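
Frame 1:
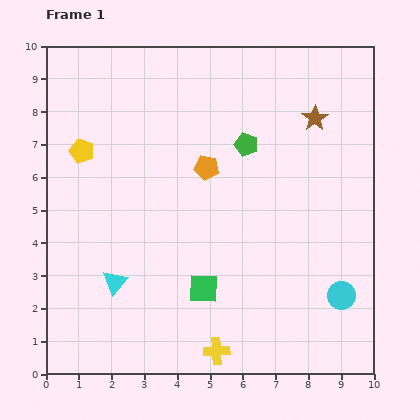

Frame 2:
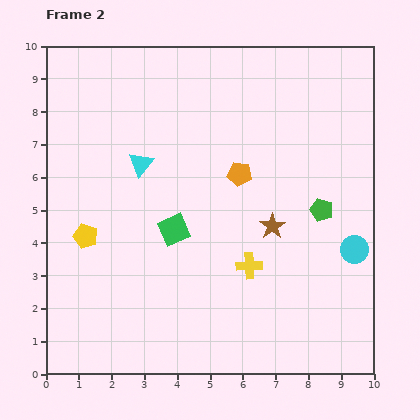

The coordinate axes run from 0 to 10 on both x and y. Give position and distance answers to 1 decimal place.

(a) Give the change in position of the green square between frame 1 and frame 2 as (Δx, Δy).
(-0.9, 1.8)

The green square was at (4.8, 2.6) in frame 1 and (3.9, 4.4) in frame 2.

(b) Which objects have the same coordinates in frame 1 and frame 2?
none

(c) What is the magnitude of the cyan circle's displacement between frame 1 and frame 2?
1.5

The cyan circle moved from (9.0, 2.4) to (9.4, 3.8), a distance of √(0.4² + 1.4²) ≈ 1.5.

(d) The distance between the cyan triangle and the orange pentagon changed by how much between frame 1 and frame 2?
-1.5

Distance in frame 1: 4.5. Distance in frame 2: 3.0.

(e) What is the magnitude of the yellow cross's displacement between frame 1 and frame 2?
2.8

The yellow cross moved from (5.2, 0.7) to (6.2, 3.3), a distance of √(1.0² + 2.6²) ≈ 2.8.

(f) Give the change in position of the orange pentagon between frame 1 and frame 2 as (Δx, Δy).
(1.0, -0.2)

The orange pentagon was at (4.9, 6.3) in frame 1 and (5.9, 6.1) in frame 2.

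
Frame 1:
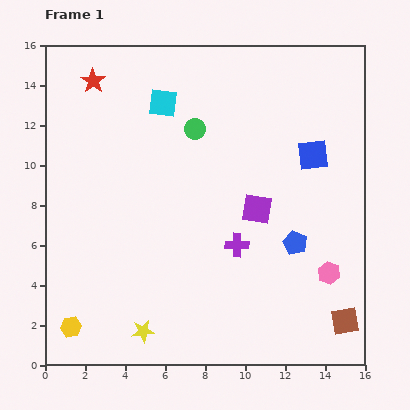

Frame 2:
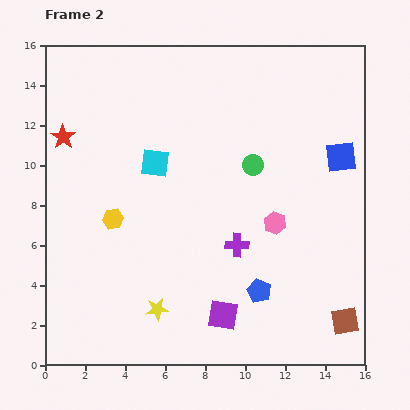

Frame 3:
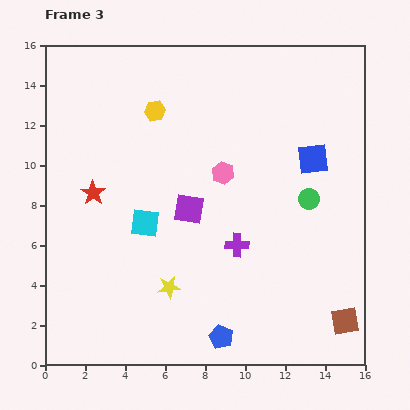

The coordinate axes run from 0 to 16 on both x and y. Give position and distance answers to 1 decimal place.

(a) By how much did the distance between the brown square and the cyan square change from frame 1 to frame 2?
-1.8

Distance in frame 1: 14.2. Distance in frame 2: 12.4.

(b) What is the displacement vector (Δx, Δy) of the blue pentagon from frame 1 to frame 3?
(-3.7, -4.7)

The blue pentagon was at (12.5, 6.1) in frame 1 and (8.8, 1.4) in frame 3.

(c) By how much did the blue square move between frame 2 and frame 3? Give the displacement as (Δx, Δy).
(-1.4, -0.1)

The blue square was at (14.8, 10.4) in frame 2 and (13.4, 10.3) in frame 3.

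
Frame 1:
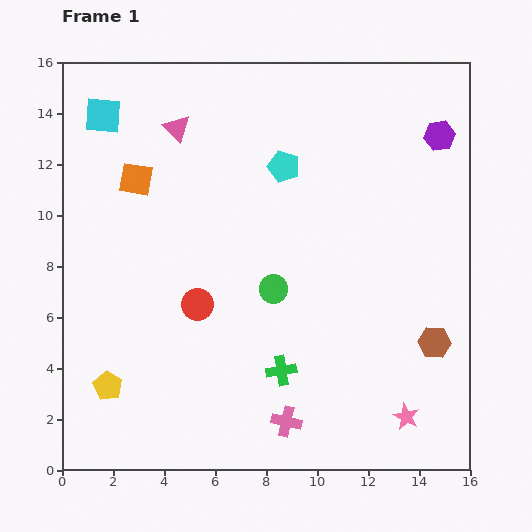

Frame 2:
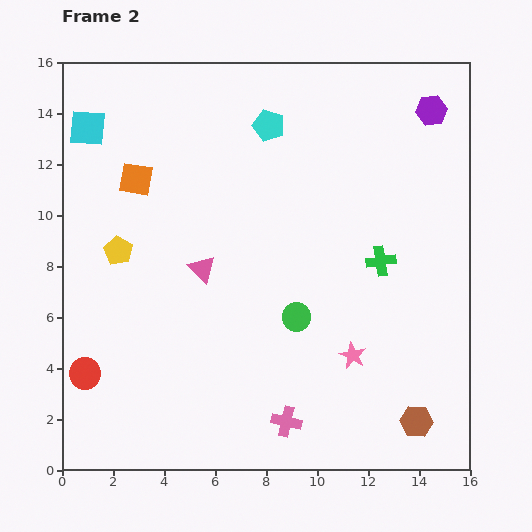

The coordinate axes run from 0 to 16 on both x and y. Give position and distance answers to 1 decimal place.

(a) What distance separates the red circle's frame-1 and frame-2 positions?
5.2

The red circle moved from (5.3, 6.5) to (0.9, 3.8), a distance of √(4.4² + 2.7²) ≈ 5.2.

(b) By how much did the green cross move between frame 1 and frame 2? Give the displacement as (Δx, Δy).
(3.9, 4.3)

The green cross was at (8.6, 3.9) in frame 1 and (12.5, 8.2) in frame 2.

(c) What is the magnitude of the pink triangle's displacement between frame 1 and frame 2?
5.6

The pink triangle moved from (4.5, 13.4) to (5.5, 7.9), a distance of √(1.0² + 5.5²) ≈ 5.6.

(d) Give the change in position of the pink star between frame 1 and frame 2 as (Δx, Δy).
(-2.1, 2.4)

The pink star was at (13.5, 2.1) in frame 1 and (11.4, 4.5) in frame 2.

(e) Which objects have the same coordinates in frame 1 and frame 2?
the orange square, the pink cross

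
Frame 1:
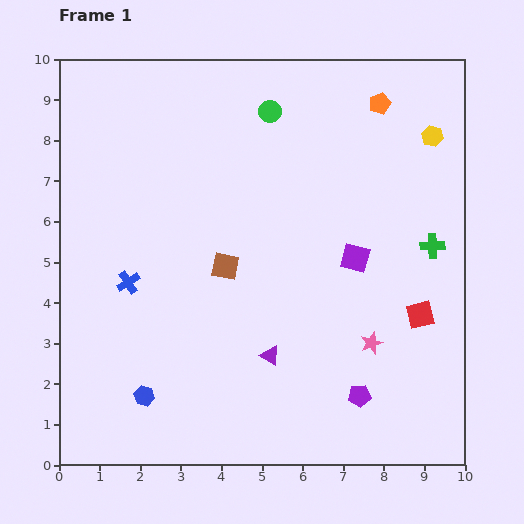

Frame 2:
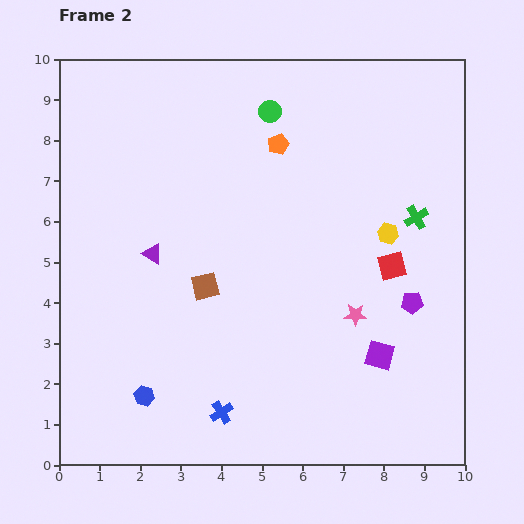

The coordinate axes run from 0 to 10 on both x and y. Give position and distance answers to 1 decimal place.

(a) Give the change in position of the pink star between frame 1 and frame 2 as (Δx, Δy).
(-0.4, 0.7)

The pink star was at (7.7, 3.0) in frame 1 and (7.3, 3.7) in frame 2.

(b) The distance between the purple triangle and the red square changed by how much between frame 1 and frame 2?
+2.1

Distance in frame 1: 3.8. Distance in frame 2: 5.9.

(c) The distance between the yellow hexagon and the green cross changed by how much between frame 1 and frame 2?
-1.9

Distance in frame 1: 2.7. Distance in frame 2: 0.8.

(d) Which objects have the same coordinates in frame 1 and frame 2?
the blue hexagon, the green circle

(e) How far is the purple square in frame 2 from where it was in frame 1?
2.5

The purple square moved from (7.3, 5.1) to (7.9, 2.7), a distance of √(0.6² + 2.4²) ≈ 2.5.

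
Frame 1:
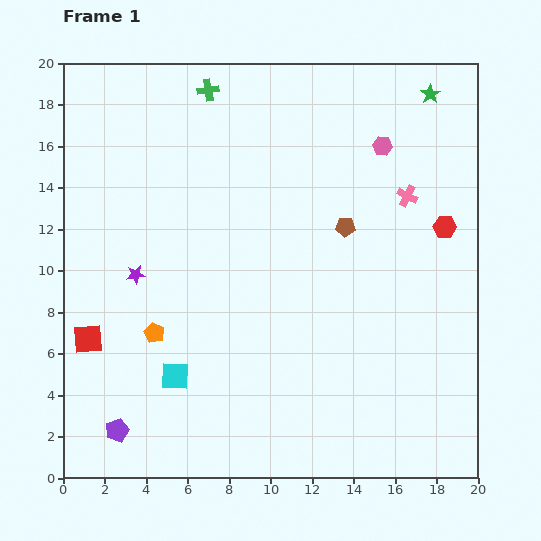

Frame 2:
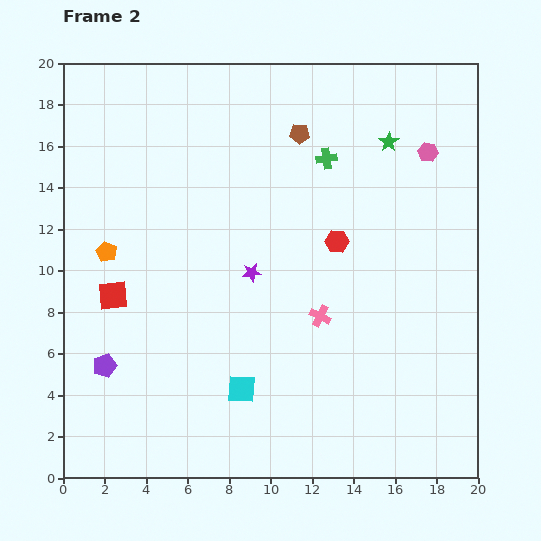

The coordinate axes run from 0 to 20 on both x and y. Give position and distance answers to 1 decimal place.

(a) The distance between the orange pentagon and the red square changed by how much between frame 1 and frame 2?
-1.1

Distance in frame 1: 3.2. Distance in frame 2: 2.1.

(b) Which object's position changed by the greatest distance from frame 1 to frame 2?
the pink cross

(moved 7.2; next 6.6)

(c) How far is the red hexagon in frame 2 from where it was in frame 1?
5.2

The red hexagon moved from (18.4, 12.1) to (13.2, 11.4), a distance of √(5.2² + 0.7²) ≈ 5.2.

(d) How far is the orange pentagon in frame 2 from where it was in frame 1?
4.5

The orange pentagon moved from (4.4, 7.0) to (2.1, 10.9), a distance of √(2.3² + 3.9²) ≈ 4.5.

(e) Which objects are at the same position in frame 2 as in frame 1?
none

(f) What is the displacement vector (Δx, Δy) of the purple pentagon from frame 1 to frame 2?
(-0.6, 3.1)

The purple pentagon was at (2.6, 2.3) in frame 1 and (2.0, 5.4) in frame 2.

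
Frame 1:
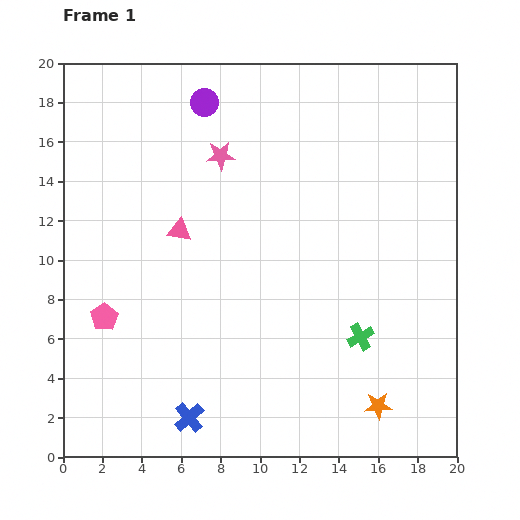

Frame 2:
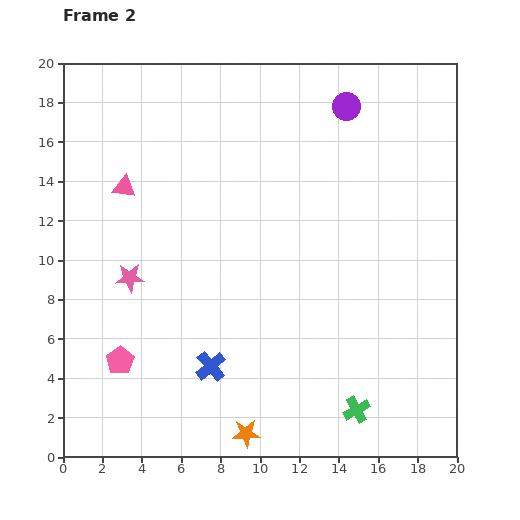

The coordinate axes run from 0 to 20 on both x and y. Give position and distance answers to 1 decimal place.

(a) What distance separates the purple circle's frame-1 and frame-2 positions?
7.2

The purple circle moved from (7.2, 18.0) to (14.4, 17.8), a distance of √(7.2² + 0.2²) ≈ 7.2.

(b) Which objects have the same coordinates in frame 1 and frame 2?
none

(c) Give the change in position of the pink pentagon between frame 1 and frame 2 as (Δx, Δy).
(0.8, -2.2)

The pink pentagon was at (2.1, 7.1) in frame 1 and (2.9, 4.9) in frame 2.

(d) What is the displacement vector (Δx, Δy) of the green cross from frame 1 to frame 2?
(-0.2, -3.7)

The green cross was at (15.1, 6.1) in frame 1 and (14.9, 2.4) in frame 2.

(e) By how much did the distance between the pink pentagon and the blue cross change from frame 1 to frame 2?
-2.1

Distance in frame 1: 6.7. Distance in frame 2: 4.6.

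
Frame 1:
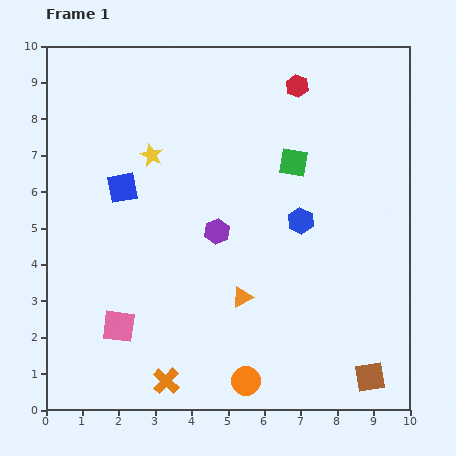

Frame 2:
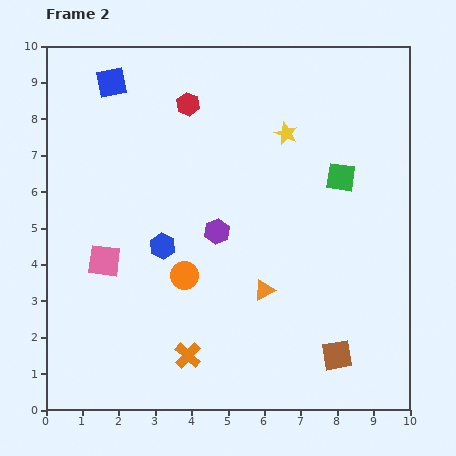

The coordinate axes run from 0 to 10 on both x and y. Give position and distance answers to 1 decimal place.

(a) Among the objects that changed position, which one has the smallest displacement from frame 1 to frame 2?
the orange triangle

(moved 0.6)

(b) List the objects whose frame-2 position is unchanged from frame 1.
the purple hexagon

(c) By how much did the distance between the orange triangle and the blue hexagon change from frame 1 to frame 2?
+0.4

Distance in frame 1: 2.6. Distance in frame 2: 3.0.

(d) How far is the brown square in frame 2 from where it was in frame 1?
1.1

The brown square moved from (8.9, 0.9) to (8.0, 1.5), a distance of √(0.9² + 0.6²) ≈ 1.1.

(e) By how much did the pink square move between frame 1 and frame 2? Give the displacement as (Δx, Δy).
(-0.4, 1.8)

The pink square was at (2.0, 2.3) in frame 1 and (1.6, 4.1) in frame 2.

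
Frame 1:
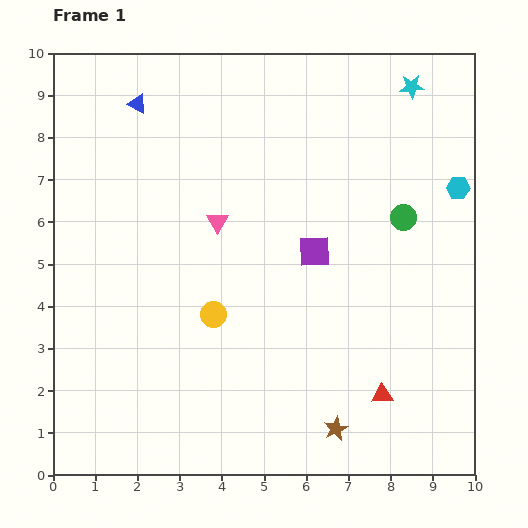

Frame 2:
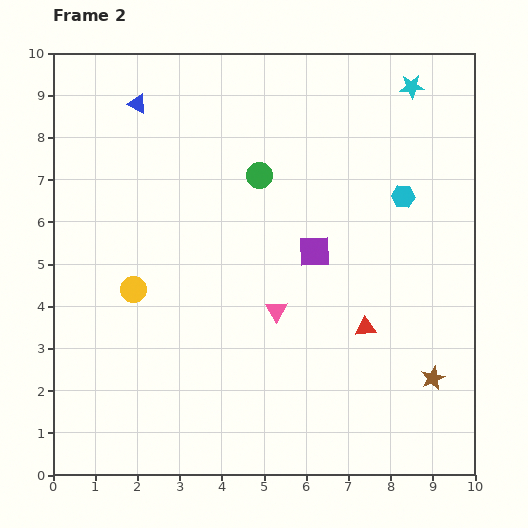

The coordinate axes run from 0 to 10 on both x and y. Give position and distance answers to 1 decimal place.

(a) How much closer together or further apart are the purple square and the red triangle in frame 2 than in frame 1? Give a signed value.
-1.6

Distance in frame 1: 3.8. Distance in frame 2: 2.2.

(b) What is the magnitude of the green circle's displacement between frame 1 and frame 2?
3.5

The green circle moved from (8.3, 6.1) to (4.9, 7.1), a distance of √(3.4² + 1.0²) ≈ 3.5.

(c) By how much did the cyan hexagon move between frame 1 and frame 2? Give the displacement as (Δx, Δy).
(-1.3, -0.2)

The cyan hexagon was at (9.6, 6.8) in frame 1 and (8.3, 6.6) in frame 2.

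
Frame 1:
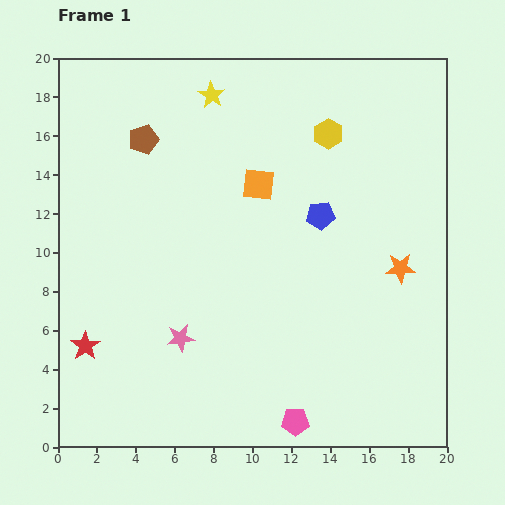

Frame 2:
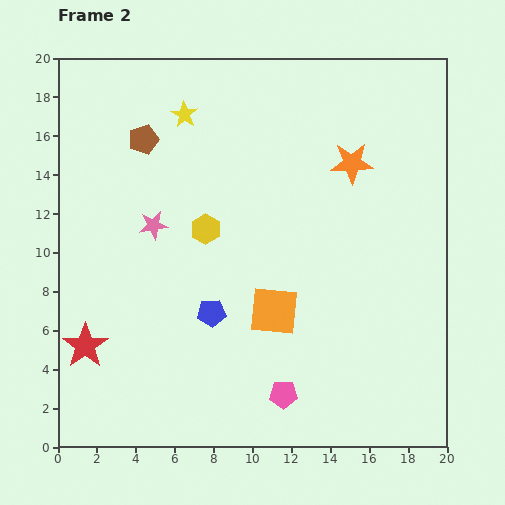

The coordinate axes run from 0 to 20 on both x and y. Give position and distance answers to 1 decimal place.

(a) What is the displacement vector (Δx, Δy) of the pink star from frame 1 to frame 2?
(-1.4, 5.8)

The pink star was at (6.3, 5.6) in frame 1 and (4.9, 11.4) in frame 2.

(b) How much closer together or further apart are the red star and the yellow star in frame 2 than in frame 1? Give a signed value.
-1.5

Distance in frame 1: 14.4. Distance in frame 2: 12.9.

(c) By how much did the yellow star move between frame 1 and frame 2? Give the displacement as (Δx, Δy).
(-1.4, -1.0)

The yellow star was at (7.9, 18.1) in frame 1 and (6.5, 17.1) in frame 2.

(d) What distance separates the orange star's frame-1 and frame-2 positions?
6.0

The orange star moved from (17.6, 9.2) to (15.1, 14.6), a distance of √(2.5² + 5.4²) ≈ 6.0.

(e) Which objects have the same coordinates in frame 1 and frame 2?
the red star, the brown pentagon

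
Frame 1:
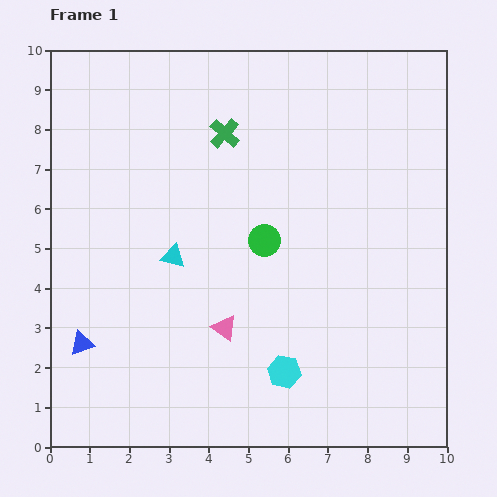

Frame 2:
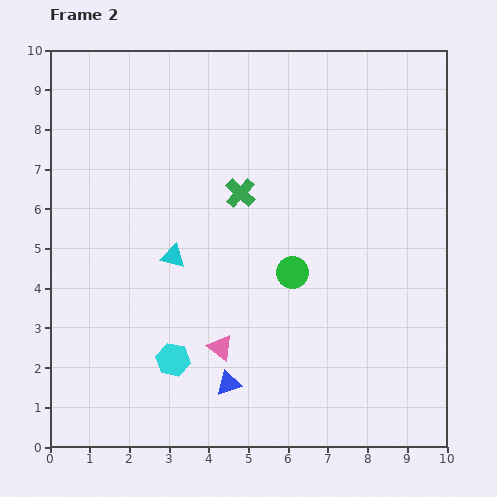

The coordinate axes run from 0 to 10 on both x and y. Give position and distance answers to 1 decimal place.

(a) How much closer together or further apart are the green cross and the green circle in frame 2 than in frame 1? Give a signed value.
-0.5

Distance in frame 1: 2.9. Distance in frame 2: 2.4.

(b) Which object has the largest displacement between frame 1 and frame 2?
the blue triangle

(moved 3.8; next 2.8)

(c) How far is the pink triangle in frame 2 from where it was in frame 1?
0.5

The pink triangle moved from (4.4, 3.0) to (4.3, 2.5), a distance of √(0.1² + 0.5²) ≈ 0.5.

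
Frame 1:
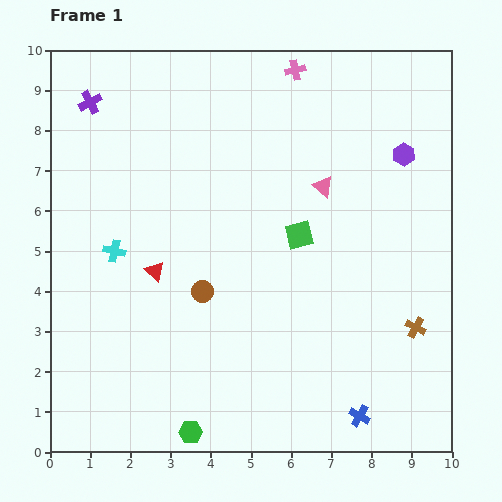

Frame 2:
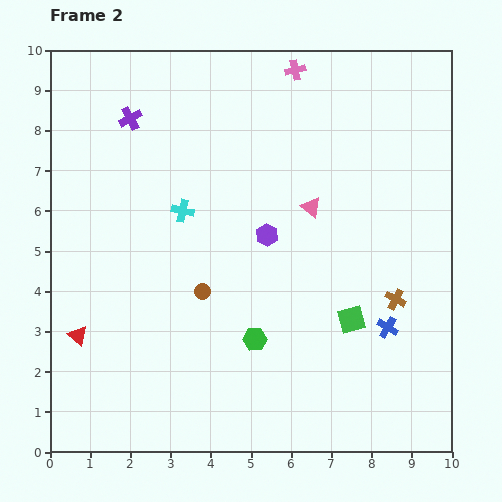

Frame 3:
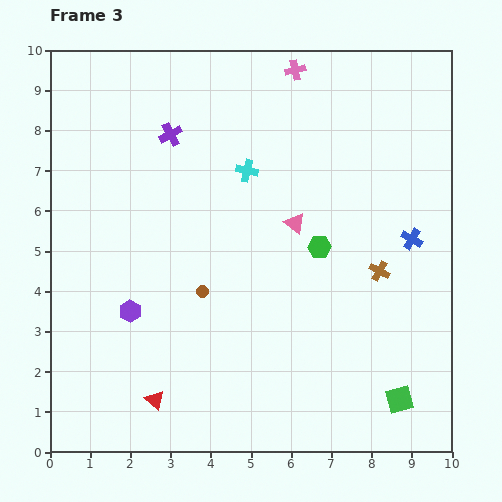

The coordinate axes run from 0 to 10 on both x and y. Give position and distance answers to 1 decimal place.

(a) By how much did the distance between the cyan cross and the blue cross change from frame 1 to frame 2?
-1.4

Distance in frame 1: 7.3. Distance in frame 2: 5.9.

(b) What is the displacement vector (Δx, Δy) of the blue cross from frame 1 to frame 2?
(0.7, 2.2)

The blue cross was at (7.7, 0.9) in frame 1 and (8.4, 3.1) in frame 2.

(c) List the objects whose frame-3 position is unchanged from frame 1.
the brown circle, the pink cross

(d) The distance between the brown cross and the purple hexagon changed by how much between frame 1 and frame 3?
+2.0

Distance in frame 1: 4.3. Distance in frame 3: 6.3.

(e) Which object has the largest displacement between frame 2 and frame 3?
the purple hexagon

(moved 3.9; next 2.8)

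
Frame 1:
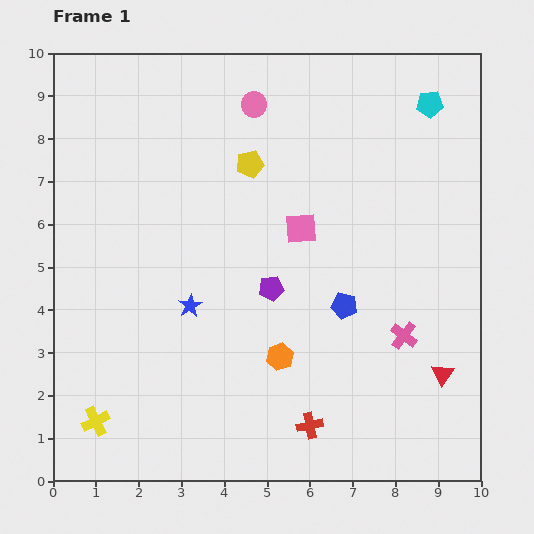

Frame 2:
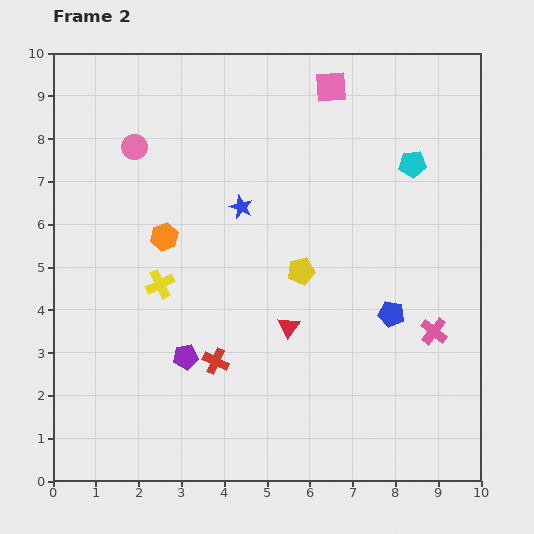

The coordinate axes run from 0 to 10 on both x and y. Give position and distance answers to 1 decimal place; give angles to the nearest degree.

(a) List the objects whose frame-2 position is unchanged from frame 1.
none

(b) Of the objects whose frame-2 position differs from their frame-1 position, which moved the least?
the pink cross

(moved 0.7)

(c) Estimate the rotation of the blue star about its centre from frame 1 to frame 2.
19° counter-clockwise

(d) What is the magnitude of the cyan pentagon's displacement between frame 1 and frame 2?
1.5

The cyan pentagon moved from (8.8, 8.8) to (8.4, 7.4), a distance of √(0.4² + 1.4²) ≈ 1.5.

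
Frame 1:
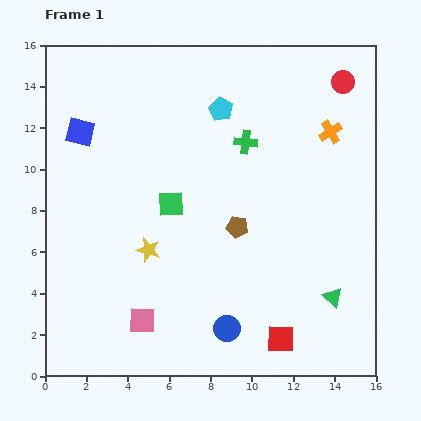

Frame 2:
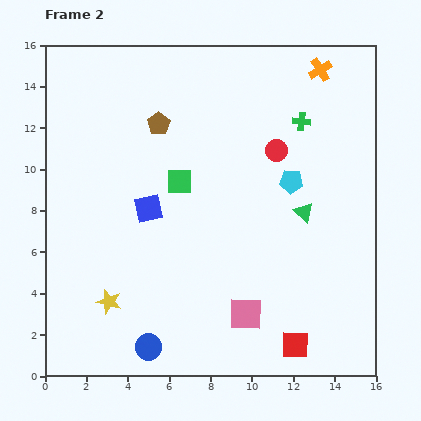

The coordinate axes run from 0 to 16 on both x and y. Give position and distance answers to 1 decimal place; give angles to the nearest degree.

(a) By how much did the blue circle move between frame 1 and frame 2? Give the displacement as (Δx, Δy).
(-3.8, -0.9)

The blue circle was at (8.8, 2.3) in frame 1 and (5.0, 1.4) in frame 2.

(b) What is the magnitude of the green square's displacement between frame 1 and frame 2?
1.2

The green square moved from (6.1, 8.3) to (6.5, 9.4), a distance of √(0.4² + 1.1²) ≈ 1.2.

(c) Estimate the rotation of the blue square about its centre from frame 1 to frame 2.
25° counter-clockwise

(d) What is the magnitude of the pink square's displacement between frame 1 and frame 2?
5.0

The pink square moved from (4.7, 2.7) to (9.7, 3.0), a distance of √(5.0² + 0.3²) ≈ 5.0.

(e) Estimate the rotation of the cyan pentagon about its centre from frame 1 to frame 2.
25° counter-clockwise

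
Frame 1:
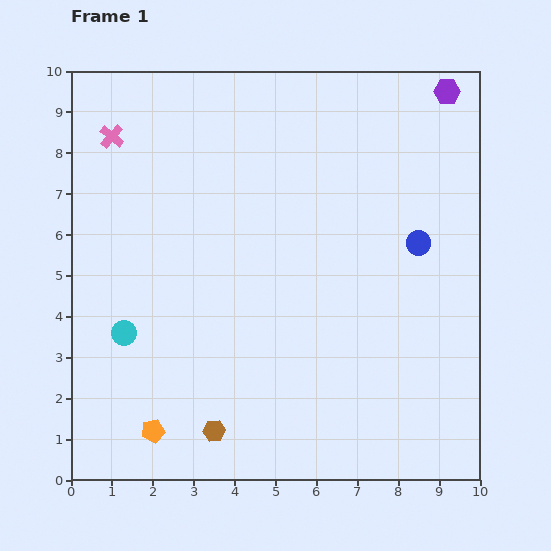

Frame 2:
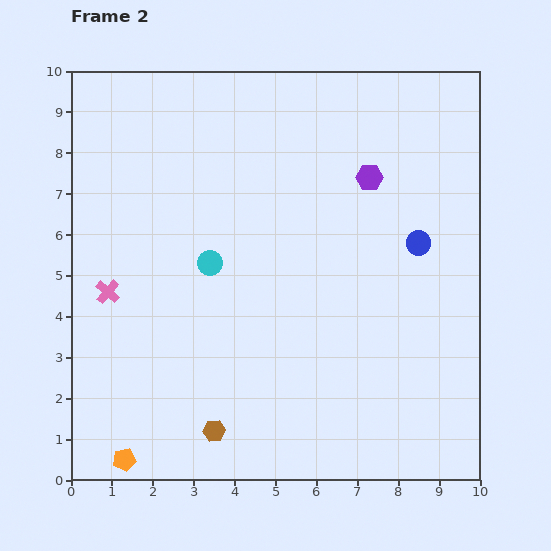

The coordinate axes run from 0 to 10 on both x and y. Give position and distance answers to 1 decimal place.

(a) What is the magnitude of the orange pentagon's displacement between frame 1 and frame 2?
1.0

The orange pentagon moved from (2.0, 1.2) to (1.3, 0.5), a distance of √(0.7² + 0.7²) ≈ 1.0.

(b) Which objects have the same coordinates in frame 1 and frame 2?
the brown hexagon, the blue circle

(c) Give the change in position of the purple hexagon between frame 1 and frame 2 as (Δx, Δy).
(-1.9, -2.1)

The purple hexagon was at (9.2, 9.5) in frame 1 and (7.3, 7.4) in frame 2.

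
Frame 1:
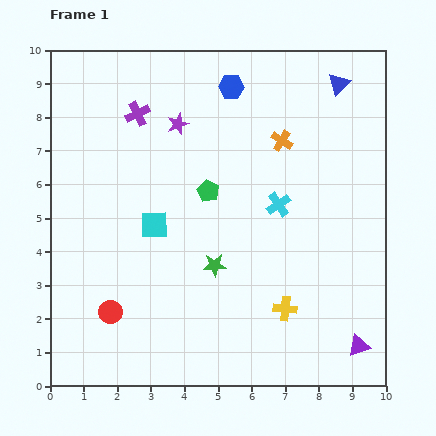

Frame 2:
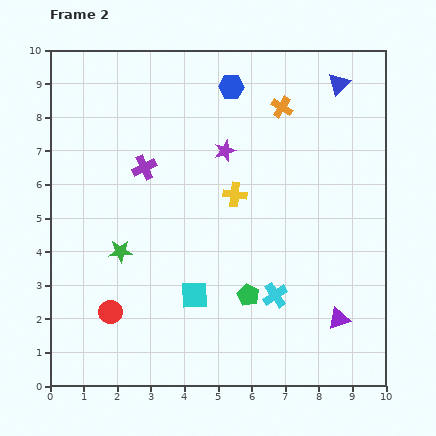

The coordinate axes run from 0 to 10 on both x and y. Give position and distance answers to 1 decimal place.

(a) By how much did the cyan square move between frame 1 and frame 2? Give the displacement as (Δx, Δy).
(1.2, -2.1)

The cyan square was at (3.1, 4.8) in frame 1 and (4.3, 2.7) in frame 2.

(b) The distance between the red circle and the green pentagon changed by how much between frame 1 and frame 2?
-0.5

Distance in frame 1: 4.6. Distance in frame 2: 4.1.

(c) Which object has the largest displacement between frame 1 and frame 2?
the yellow cross

(moved 3.7; next 3.3)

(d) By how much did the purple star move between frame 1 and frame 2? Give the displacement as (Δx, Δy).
(1.4, -0.8)

The purple star was at (3.8, 7.8) in frame 1 and (5.2, 7.0) in frame 2.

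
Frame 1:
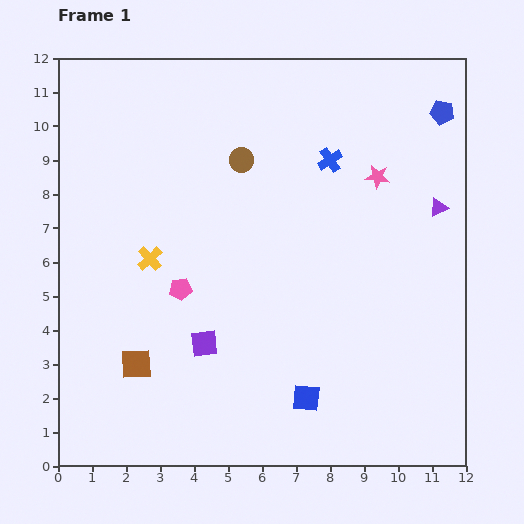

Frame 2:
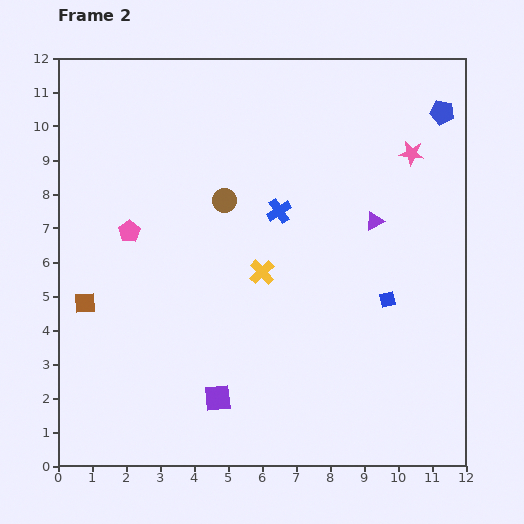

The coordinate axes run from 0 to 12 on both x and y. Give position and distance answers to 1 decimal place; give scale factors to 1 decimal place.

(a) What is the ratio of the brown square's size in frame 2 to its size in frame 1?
0.7×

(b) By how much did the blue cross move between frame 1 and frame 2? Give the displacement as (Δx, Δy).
(-1.5, -1.5)

The blue cross was at (8.0, 9.0) in frame 1 and (6.5, 7.5) in frame 2.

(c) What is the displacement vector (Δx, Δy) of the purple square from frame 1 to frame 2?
(0.4, -1.6)

The purple square was at (4.3, 3.6) in frame 1 and (4.7, 2.0) in frame 2.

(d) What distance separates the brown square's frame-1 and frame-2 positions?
2.3

The brown square moved from (2.3, 3.0) to (0.8, 4.8), a distance of √(1.5² + 1.8²) ≈ 2.3.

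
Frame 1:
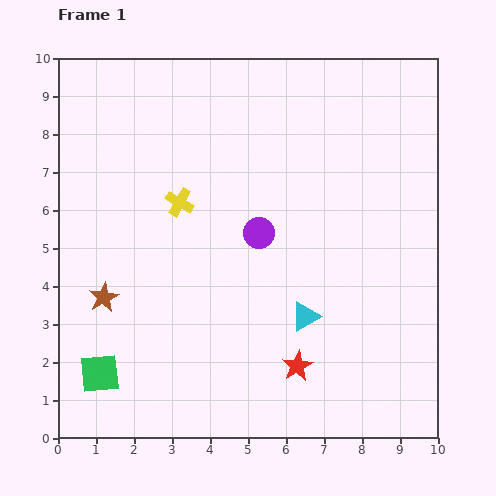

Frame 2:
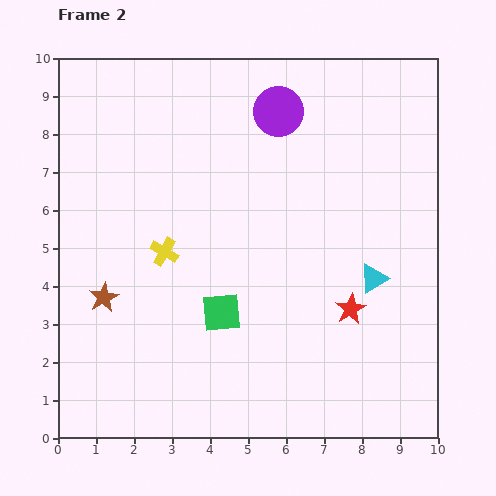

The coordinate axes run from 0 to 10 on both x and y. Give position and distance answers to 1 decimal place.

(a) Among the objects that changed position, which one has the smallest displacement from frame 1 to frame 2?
the yellow cross

(moved 1.4)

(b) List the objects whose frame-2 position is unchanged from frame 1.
the brown star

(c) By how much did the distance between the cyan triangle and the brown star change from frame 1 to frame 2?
+1.8

Distance in frame 1: 5.3. Distance in frame 2: 7.1.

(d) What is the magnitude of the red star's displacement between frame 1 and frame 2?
2.1

The red star moved from (6.3, 1.9) to (7.7, 3.4), a distance of √(1.4² + 1.5²) ≈ 2.1.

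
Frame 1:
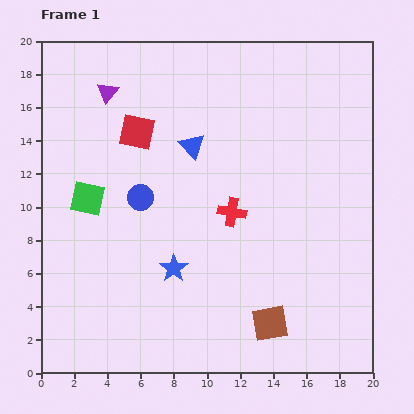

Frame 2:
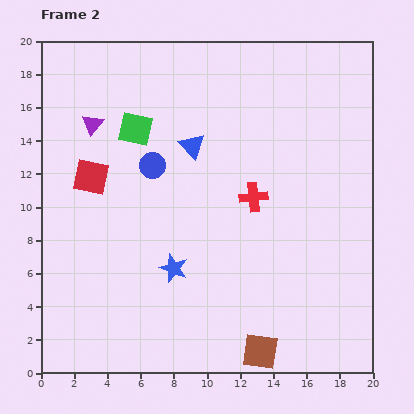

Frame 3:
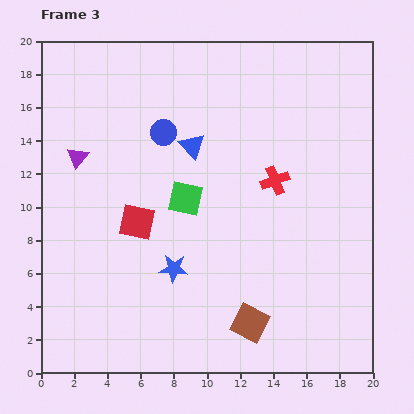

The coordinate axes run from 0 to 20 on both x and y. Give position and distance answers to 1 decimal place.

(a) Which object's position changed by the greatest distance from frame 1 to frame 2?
the green square

(moved 5.1; next 3.9)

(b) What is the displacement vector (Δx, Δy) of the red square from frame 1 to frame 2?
(-2.8, -2.7)

The red square was at (5.8, 14.5) in frame 1 and (3.0, 11.8) in frame 2.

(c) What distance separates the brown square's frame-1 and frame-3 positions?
1.2

The brown square moved from (13.8, 3.0) to (12.6, 3.0), a distance of √(1.2² + 0.0²) ≈ 1.2.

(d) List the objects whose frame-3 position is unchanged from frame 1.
the blue star, the blue triangle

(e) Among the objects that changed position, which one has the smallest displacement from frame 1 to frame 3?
the brown square

(moved 1.2)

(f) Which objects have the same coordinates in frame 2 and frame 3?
the blue star, the blue triangle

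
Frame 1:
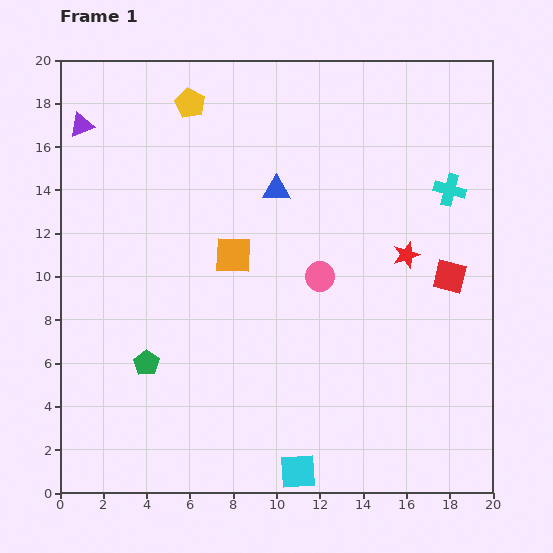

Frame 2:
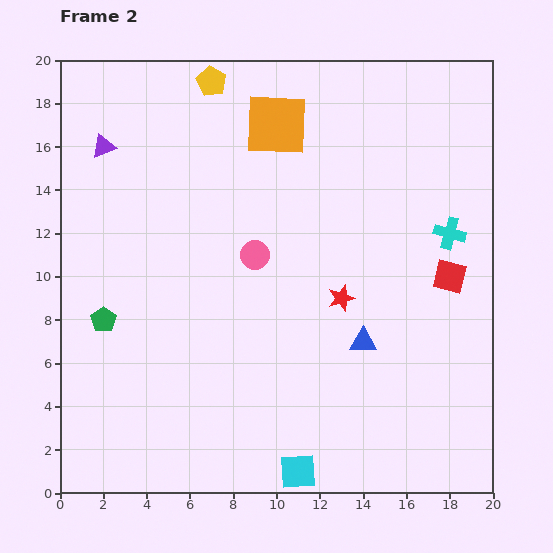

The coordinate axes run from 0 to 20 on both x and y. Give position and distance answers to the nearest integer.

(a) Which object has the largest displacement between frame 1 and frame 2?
the blue triangle

(moved 8; next 6)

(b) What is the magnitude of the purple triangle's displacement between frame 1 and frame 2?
1

The purple triangle moved from (1, 17) to (2, 16), a distance of √(1² + 1²) ≈ 1.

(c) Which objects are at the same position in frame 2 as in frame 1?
the cyan square, the red square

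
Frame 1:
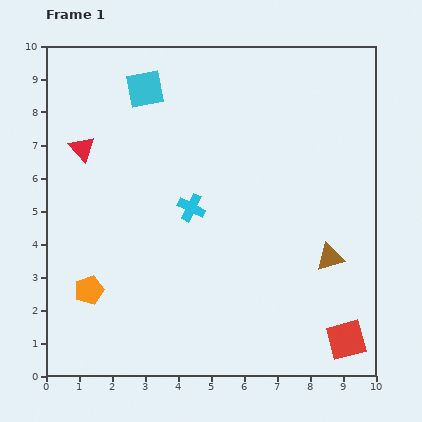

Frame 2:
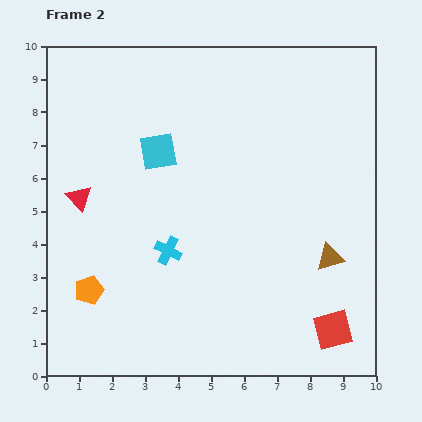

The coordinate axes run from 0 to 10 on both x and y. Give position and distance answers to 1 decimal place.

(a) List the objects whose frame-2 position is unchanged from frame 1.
the brown triangle, the orange pentagon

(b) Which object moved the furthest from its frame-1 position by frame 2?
the cyan square

(moved 1.9; next 1.5)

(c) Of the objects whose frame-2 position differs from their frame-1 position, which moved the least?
the red square

(moved 0.5)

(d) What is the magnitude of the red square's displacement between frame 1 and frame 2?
0.5

The red square moved from (9.1, 1.1) to (8.7, 1.4), a distance of √(0.4² + 0.3²) ≈ 0.5.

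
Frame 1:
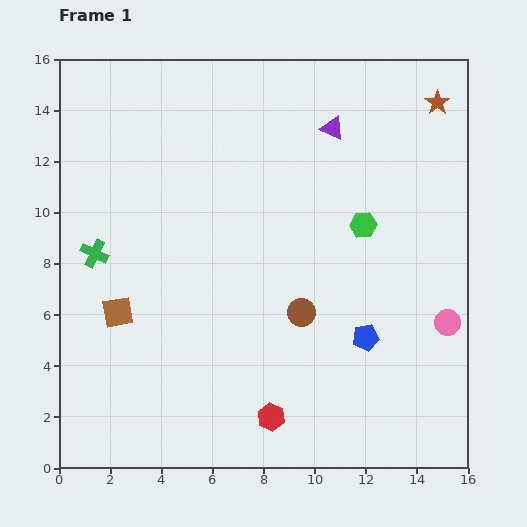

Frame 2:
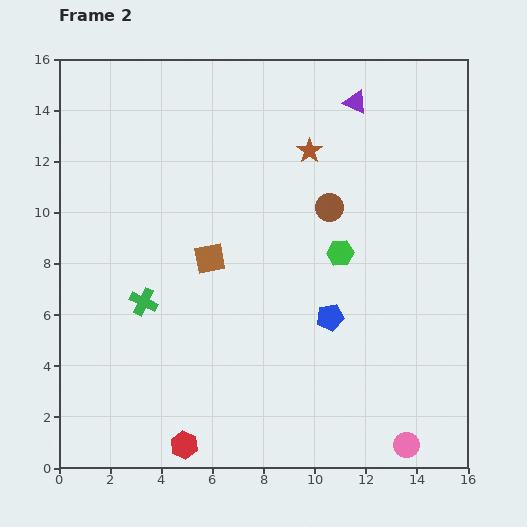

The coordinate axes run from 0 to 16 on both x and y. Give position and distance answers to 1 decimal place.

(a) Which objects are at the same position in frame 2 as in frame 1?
none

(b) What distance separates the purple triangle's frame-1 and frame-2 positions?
1.3

The purple triangle moved from (10.7, 13.3) to (11.6, 14.3), a distance of √(0.9² + 1.0²) ≈ 1.3.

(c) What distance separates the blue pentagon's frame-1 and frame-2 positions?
1.6

The blue pentagon moved from (12.0, 5.1) to (10.6, 5.9), a distance of √(1.4² + 0.8²) ≈ 1.6.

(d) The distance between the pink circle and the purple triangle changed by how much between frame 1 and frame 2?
+4.7

Distance in frame 1: 8.8. Distance in frame 2: 13.5.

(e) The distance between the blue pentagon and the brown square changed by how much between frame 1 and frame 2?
-4.6

Distance in frame 1: 9.8. Distance in frame 2: 5.2.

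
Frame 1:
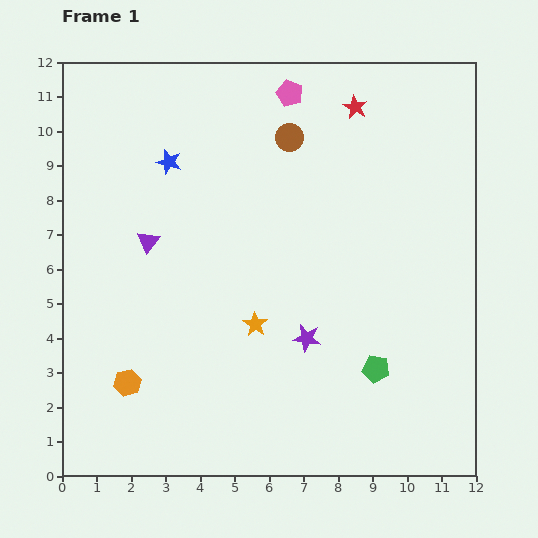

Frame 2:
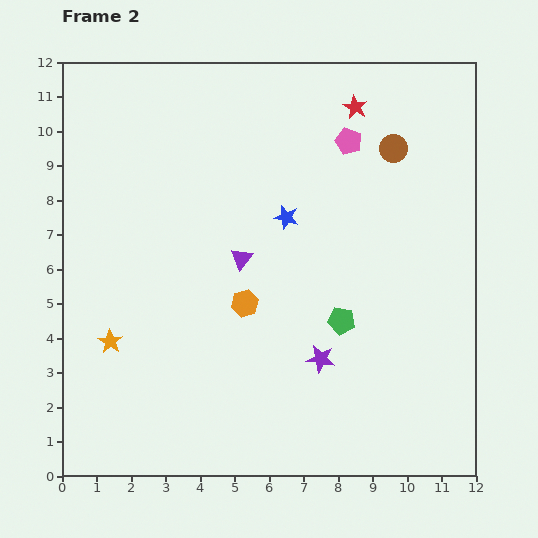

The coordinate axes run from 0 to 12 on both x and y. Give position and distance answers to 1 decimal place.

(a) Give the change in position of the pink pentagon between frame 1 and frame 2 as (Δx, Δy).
(1.7, -1.4)

The pink pentagon was at (6.6, 11.1) in frame 1 and (8.3, 9.7) in frame 2.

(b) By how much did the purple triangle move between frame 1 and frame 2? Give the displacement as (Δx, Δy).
(2.7, -0.5)

The purple triangle was at (2.5, 6.8) in frame 1 and (5.2, 6.3) in frame 2.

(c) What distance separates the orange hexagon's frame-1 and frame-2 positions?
4.1

The orange hexagon moved from (1.9, 2.7) to (5.3, 5.0), a distance of √(3.4² + 2.3²) ≈ 4.1.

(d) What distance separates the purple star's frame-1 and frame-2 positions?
0.7

The purple star moved from (7.1, 4.0) to (7.5, 3.4), a distance of √(0.4² + 0.6²) ≈ 0.7.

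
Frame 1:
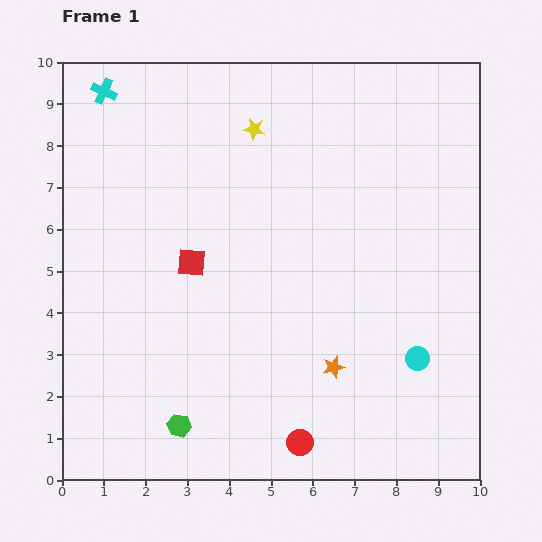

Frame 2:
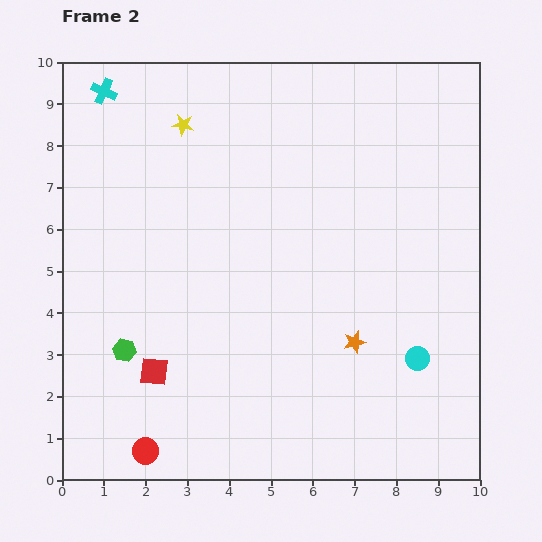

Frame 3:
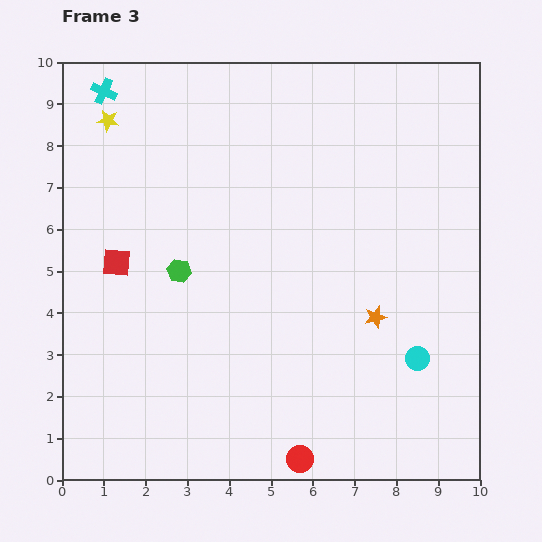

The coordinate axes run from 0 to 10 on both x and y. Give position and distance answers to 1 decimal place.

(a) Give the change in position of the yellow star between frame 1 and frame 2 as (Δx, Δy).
(-1.7, 0.1)

The yellow star was at (4.6, 8.4) in frame 1 and (2.9, 8.5) in frame 2.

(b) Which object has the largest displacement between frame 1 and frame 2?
the red circle

(moved 3.7; next 2.8)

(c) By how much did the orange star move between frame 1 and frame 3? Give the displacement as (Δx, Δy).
(1.0, 1.2)

The orange star was at (6.5, 2.7) in frame 1 and (7.5, 3.9) in frame 3.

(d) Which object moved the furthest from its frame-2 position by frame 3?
the red circle

(moved 3.7; next 2.8)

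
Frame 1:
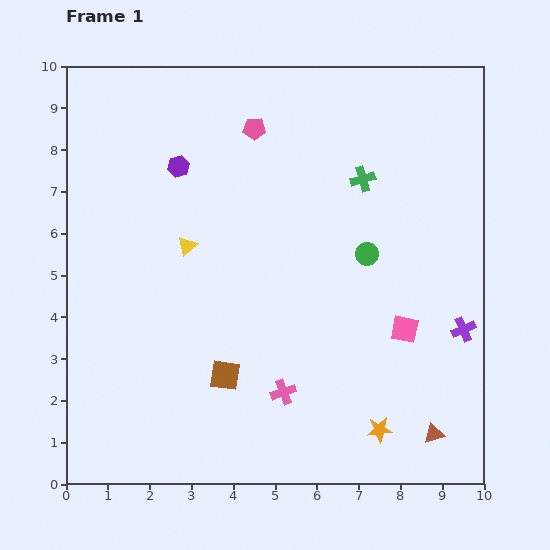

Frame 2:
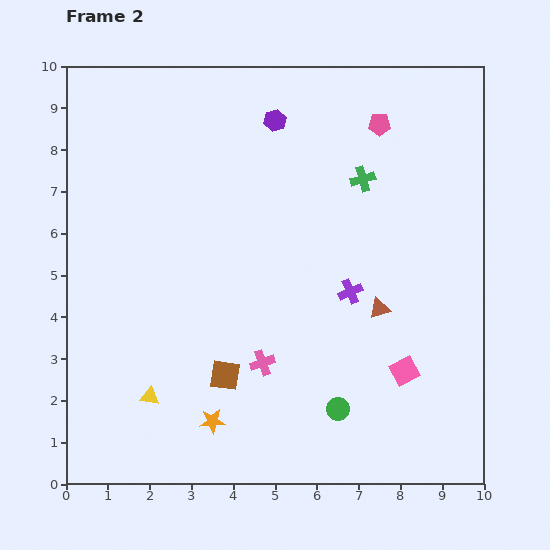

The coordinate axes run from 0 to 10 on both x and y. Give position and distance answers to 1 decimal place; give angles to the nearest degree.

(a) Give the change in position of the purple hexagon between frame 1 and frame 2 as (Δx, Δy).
(2.3, 1.1)

The purple hexagon was at (2.7, 7.6) in frame 1 and (5.0, 8.7) in frame 2.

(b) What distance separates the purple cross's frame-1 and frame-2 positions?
2.8

The purple cross moved from (9.5, 3.7) to (6.8, 4.6), a distance of √(2.7² + 0.9²) ≈ 2.8.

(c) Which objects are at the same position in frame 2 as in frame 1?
the green cross, the brown square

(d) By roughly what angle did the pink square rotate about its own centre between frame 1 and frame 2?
39° counter-clockwise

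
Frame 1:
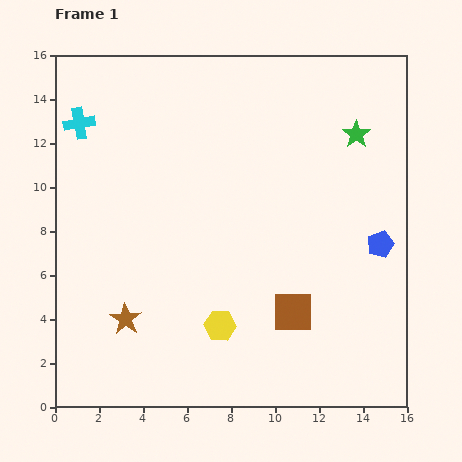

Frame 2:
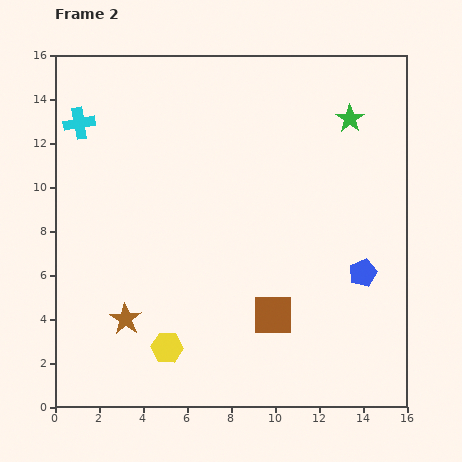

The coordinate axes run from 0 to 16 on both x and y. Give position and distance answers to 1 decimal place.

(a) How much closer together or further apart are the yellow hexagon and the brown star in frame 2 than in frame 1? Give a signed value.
-2.0

Distance in frame 1: 4.3. Distance in frame 2: 2.3.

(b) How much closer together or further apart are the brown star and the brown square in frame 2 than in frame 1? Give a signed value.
-0.9

Distance in frame 1: 7.6. Distance in frame 2: 6.7.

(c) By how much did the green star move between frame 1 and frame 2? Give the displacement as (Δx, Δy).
(-0.3, 0.7)

The green star was at (13.7, 12.4) in frame 1 and (13.4, 13.1) in frame 2.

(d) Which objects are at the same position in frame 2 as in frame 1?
the cyan cross, the brown star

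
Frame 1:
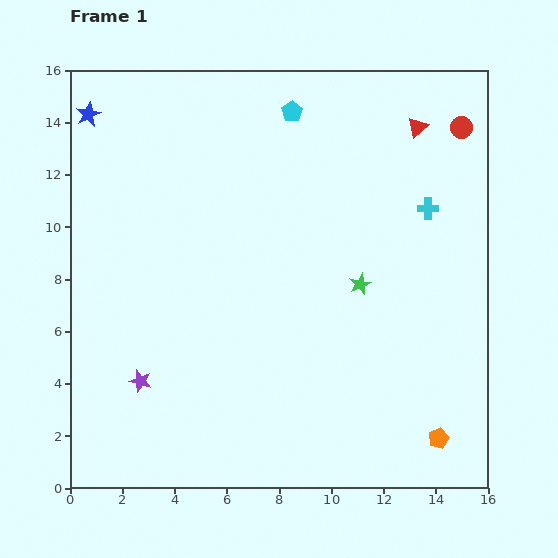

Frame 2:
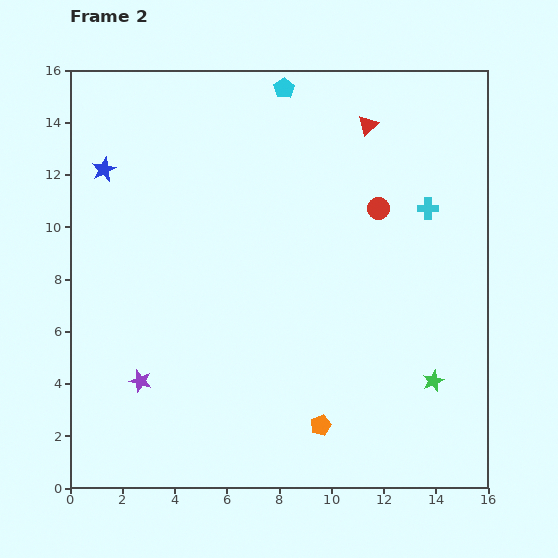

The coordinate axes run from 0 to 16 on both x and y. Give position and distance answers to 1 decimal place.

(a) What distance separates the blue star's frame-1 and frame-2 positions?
2.2

The blue star moved from (0.7, 14.3) to (1.3, 12.2), a distance of √(0.6² + 2.1²) ≈ 2.2.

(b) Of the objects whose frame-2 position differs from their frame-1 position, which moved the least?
the cyan pentagon

(moved 0.9)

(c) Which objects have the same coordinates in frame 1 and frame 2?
the cyan cross, the purple star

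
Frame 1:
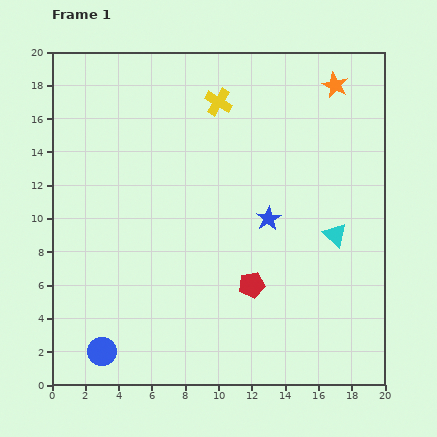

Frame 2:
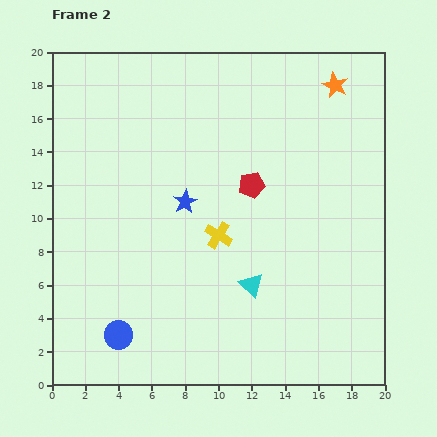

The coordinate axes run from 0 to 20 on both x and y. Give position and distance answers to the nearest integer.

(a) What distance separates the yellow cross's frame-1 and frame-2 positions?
8

The yellow cross moved from (10, 17) to (10, 9), a distance of √(0² + 8²) ≈ 8.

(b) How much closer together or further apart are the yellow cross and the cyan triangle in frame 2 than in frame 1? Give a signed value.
-7

Distance in frame 1: 11. Distance in frame 2: 4.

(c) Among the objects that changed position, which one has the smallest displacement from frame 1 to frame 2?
the blue circle

(moved 1)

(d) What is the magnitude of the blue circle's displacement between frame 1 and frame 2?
1

The blue circle moved from (3, 2) to (4, 3), a distance of √(1² + 1²) ≈ 1.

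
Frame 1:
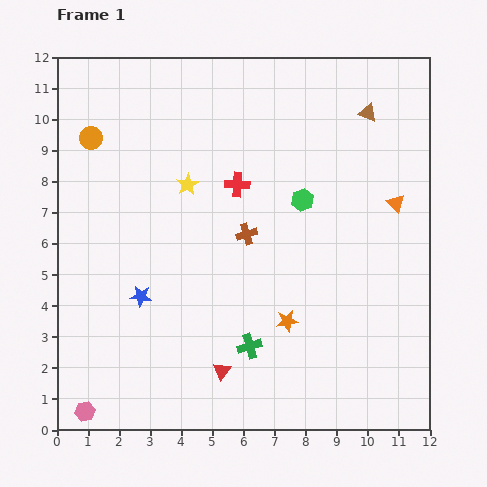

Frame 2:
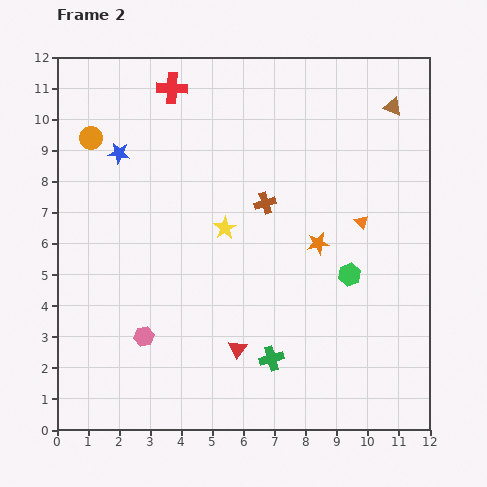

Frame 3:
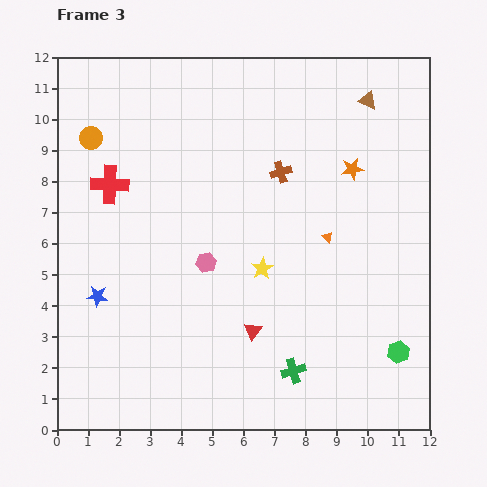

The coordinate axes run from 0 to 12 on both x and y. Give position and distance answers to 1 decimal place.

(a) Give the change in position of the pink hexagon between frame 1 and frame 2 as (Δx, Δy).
(1.9, 2.4)

The pink hexagon was at (0.9, 0.6) in frame 1 and (2.8, 3.0) in frame 2.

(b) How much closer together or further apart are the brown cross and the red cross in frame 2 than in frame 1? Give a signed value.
+3.2

Distance in frame 1: 1.6. Distance in frame 2: 4.8.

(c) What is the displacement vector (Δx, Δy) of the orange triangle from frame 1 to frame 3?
(-2.2, -1.1)

The orange triangle was at (10.9, 7.3) in frame 1 and (8.7, 6.2) in frame 3.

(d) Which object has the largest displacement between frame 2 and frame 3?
the blue star

(moved 4.7; next 3.7)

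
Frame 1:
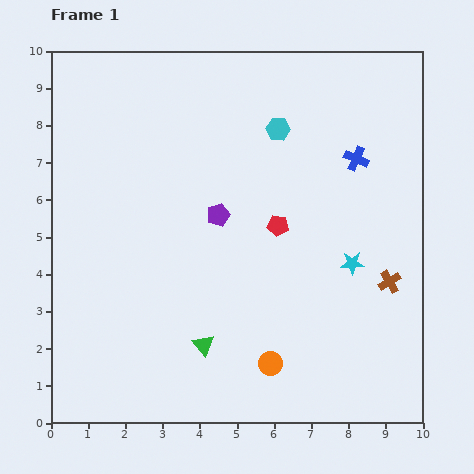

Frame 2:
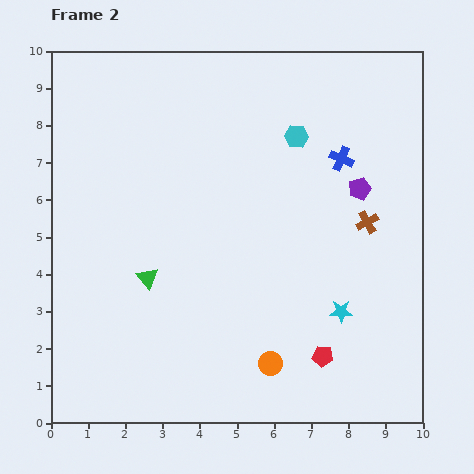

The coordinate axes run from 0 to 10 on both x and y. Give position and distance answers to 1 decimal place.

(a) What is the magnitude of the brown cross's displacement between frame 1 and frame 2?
1.7

The brown cross moved from (9.1, 3.8) to (8.5, 5.4), a distance of √(0.6² + 1.6²) ≈ 1.7.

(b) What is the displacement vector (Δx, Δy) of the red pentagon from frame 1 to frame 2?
(1.2, -3.5)

The red pentagon was at (6.1, 5.3) in frame 1 and (7.3, 1.8) in frame 2.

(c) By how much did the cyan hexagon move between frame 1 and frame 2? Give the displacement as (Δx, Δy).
(0.5, -0.2)

The cyan hexagon was at (6.1, 7.9) in frame 1 and (6.6, 7.7) in frame 2.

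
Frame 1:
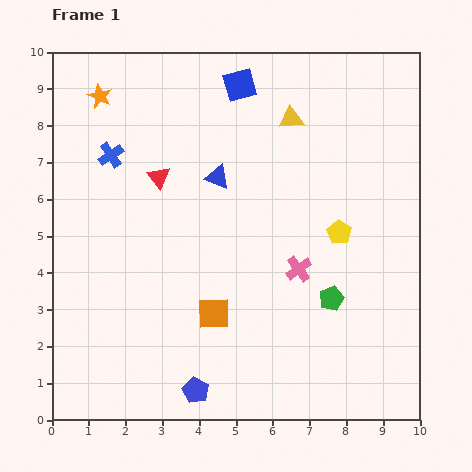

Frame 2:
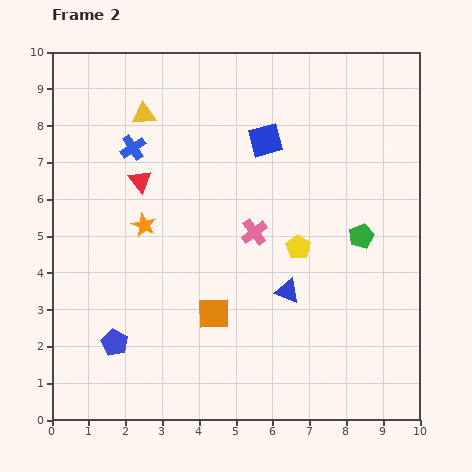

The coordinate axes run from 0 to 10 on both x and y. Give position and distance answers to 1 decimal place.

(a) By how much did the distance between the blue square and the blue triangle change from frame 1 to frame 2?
+1.5

Distance in frame 1: 2.6. Distance in frame 2: 4.1.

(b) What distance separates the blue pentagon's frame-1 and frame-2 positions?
2.6

The blue pentagon moved from (3.9, 0.8) to (1.7, 2.1), a distance of √(2.2² + 1.3²) ≈ 2.6.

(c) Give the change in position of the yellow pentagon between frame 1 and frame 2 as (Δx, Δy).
(-1.1, -0.4)

The yellow pentagon was at (7.8, 5.1) in frame 1 and (6.7, 4.7) in frame 2.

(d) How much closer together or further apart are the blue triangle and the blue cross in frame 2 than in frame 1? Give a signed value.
+2.7

Distance in frame 1: 3.0. Distance in frame 2: 5.7.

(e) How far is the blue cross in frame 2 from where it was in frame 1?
0.6

The blue cross moved from (1.6, 7.2) to (2.2, 7.4), a distance of √(0.6² + 0.2²) ≈ 0.6.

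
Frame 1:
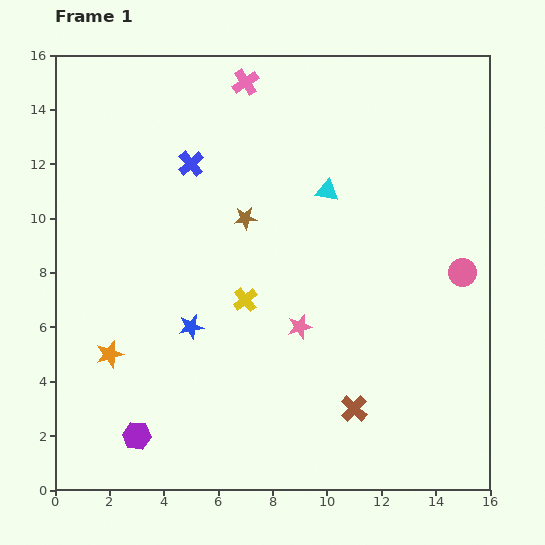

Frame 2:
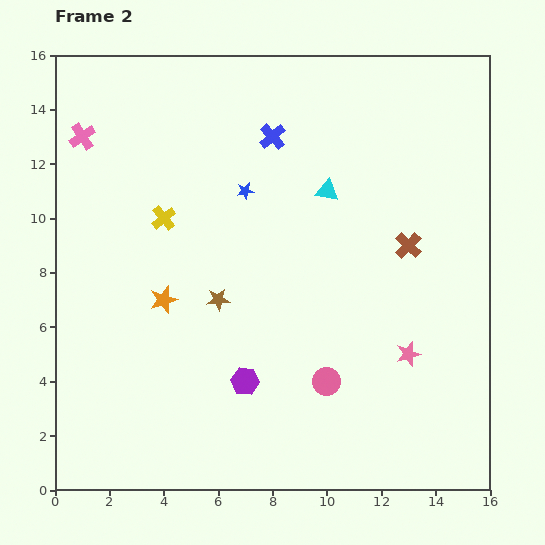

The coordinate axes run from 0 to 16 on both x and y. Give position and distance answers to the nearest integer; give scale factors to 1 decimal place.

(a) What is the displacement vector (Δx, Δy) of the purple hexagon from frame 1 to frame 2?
(4, 2)

The purple hexagon was at (3, 2) in frame 1 and (7, 4) in frame 2.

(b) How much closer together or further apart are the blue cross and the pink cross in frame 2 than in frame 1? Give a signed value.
+3

Distance in frame 1: 4. Distance in frame 2: 7.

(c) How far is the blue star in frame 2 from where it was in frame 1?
5

The blue star moved from (5, 6) to (7, 11), a distance of √(2² + 5²) ≈ 5.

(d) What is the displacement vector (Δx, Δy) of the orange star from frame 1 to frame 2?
(2, 2)

The orange star was at (2, 5) in frame 1 and (4, 7) in frame 2.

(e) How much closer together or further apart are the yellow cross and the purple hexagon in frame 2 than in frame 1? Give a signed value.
+1

Distance in frame 1: 6. Distance in frame 2: 7.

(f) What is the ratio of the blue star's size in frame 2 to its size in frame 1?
0.7×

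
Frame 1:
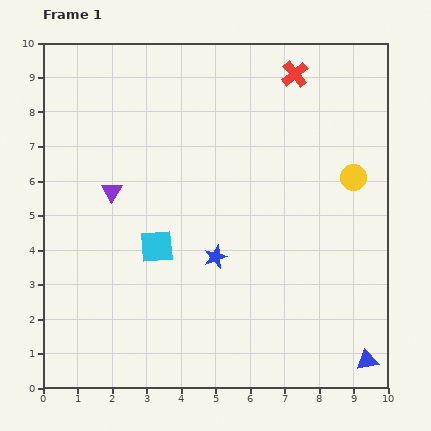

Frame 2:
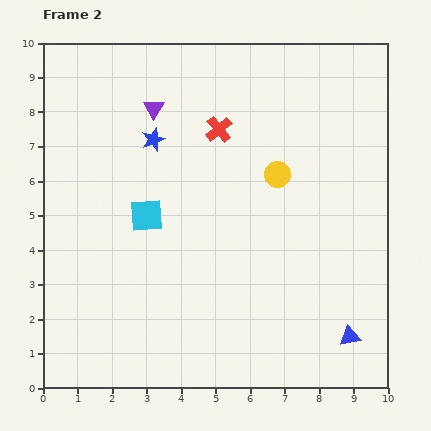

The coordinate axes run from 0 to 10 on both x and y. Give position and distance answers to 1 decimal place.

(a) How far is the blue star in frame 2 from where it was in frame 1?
3.8

The blue star moved from (5.0, 3.8) to (3.2, 7.2), a distance of √(1.8² + 3.4²) ≈ 3.8.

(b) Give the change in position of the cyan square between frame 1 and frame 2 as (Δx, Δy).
(-0.3, 0.9)

The cyan square was at (3.3, 4.1) in frame 1 and (3.0, 5.0) in frame 2.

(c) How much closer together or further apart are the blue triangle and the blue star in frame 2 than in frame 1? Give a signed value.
+2.8

Distance in frame 1: 5.3. Distance in frame 2: 8.1.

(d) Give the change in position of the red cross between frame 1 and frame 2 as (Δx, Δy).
(-2.2, -1.6)

The red cross was at (7.3, 9.1) in frame 1 and (5.1, 7.5) in frame 2.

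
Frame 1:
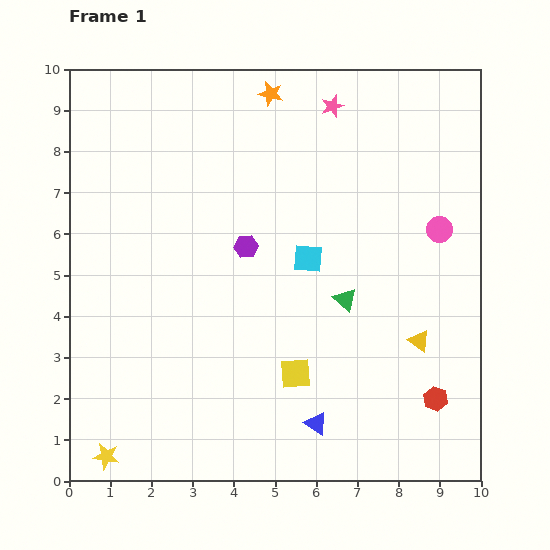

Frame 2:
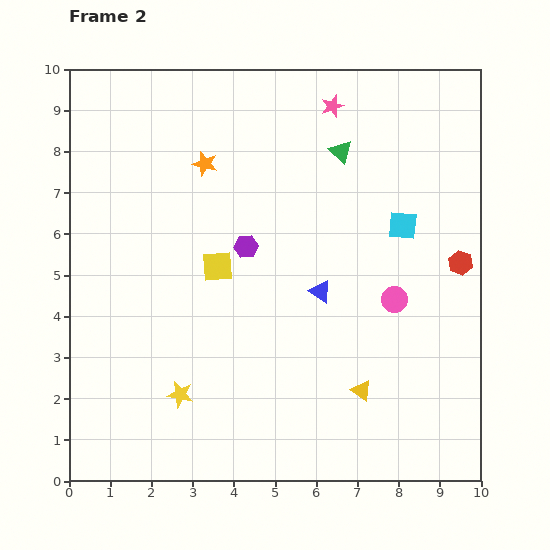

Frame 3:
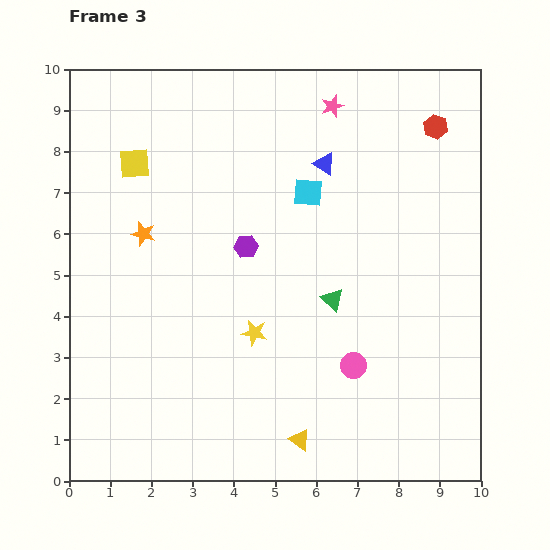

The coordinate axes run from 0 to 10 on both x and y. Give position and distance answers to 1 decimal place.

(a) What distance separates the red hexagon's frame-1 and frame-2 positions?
3.4

The red hexagon moved from (8.9, 2.0) to (9.5, 5.3), a distance of √(0.6² + 3.3²) ≈ 3.4.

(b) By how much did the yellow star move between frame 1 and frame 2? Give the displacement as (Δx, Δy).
(1.8, 1.5)

The yellow star was at (0.9, 0.6) in frame 1 and (2.7, 2.1) in frame 2.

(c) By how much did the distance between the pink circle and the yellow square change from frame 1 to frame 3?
+2.3

Distance in frame 1: 4.9. Distance in frame 3: 7.2.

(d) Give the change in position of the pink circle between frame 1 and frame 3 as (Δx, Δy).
(-2.1, -3.3)

The pink circle was at (9.0, 6.1) in frame 1 and (6.9, 2.8) in frame 3.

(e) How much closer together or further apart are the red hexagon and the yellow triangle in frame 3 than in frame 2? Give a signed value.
+4.4

Distance in frame 2: 3.9. Distance in frame 3: 8.3.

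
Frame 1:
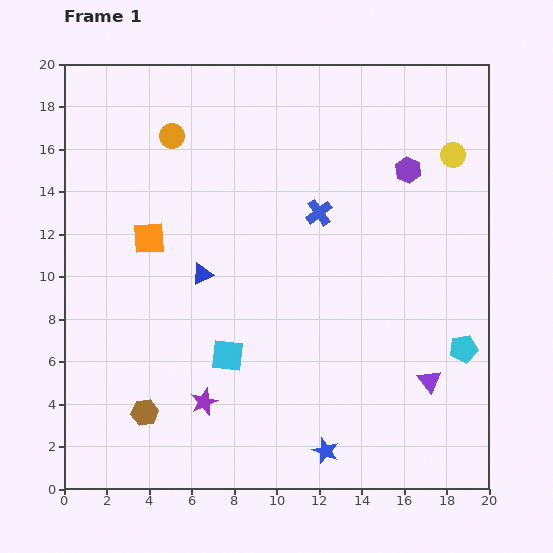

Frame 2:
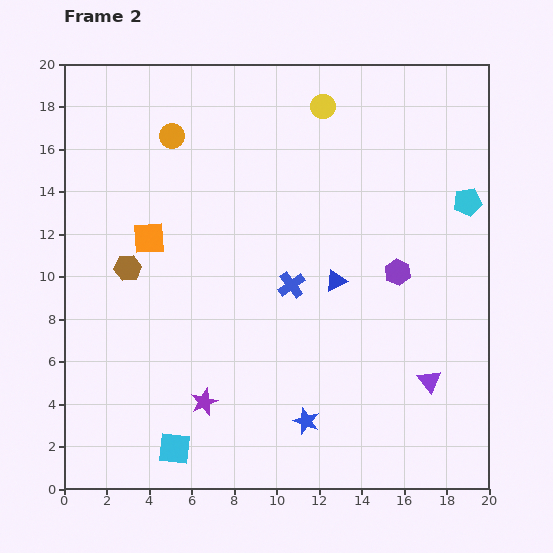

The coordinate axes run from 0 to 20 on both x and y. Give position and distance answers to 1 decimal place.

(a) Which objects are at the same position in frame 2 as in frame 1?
the purple triangle, the purple star, the orange circle, the orange square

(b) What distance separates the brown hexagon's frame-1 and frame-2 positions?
6.8

The brown hexagon moved from (3.8, 3.6) to (3.0, 10.4), a distance of √(0.8² + 6.8²) ≈ 6.8.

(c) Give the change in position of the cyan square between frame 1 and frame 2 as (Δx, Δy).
(-2.5, -4.4)

The cyan square was at (7.7, 6.3) in frame 1 and (5.2, 1.9) in frame 2.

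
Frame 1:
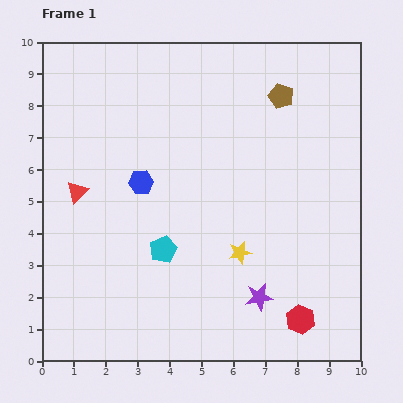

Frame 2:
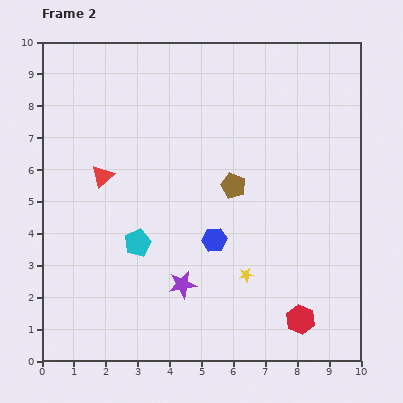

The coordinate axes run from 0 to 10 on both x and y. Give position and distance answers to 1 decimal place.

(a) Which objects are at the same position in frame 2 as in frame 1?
the red hexagon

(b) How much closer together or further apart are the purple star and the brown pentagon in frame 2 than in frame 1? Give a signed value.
-2.8

Distance in frame 1: 6.3. Distance in frame 2: 3.5.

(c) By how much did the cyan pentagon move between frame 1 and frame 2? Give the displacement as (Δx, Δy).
(-0.8, 0.2)

The cyan pentagon was at (3.8, 3.5) in frame 1 and (3.0, 3.7) in frame 2.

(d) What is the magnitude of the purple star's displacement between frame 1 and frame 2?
2.4

The purple star moved from (6.8, 2.0) to (4.4, 2.4), a distance of √(2.4² + 0.4²) ≈ 2.4.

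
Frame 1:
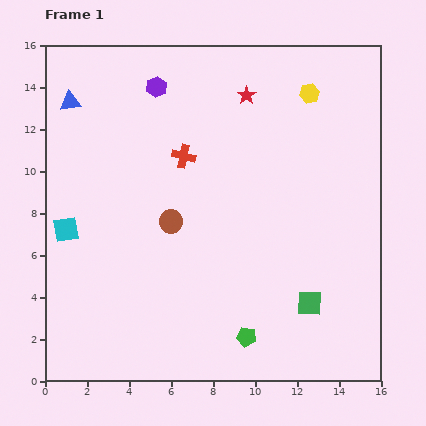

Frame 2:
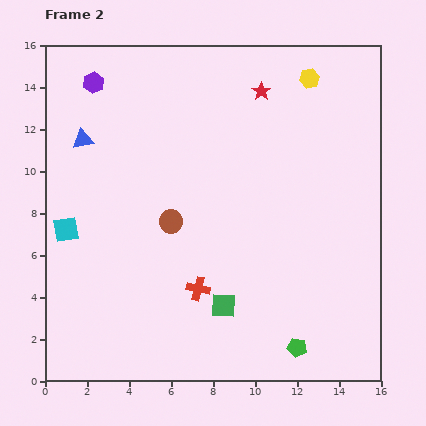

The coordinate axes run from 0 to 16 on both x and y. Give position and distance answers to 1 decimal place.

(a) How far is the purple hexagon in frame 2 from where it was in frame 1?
3.0

The purple hexagon moved from (5.3, 14.0) to (2.3, 14.2), a distance of √(3.0² + 0.2²) ≈ 3.0.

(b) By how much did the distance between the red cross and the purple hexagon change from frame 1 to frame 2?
+7.5

Distance in frame 1: 3.5. Distance in frame 2: 11.0.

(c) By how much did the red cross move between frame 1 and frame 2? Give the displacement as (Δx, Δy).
(0.7, -6.3)

The red cross was at (6.6, 10.7) in frame 1 and (7.3, 4.4) in frame 2.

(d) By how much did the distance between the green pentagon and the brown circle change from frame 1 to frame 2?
+1.9

Distance in frame 1: 6.6. Distance in frame 2: 8.5.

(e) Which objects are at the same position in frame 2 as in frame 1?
the cyan square, the brown circle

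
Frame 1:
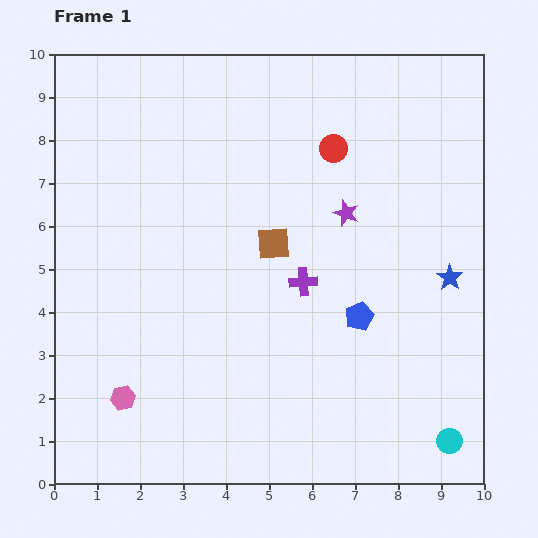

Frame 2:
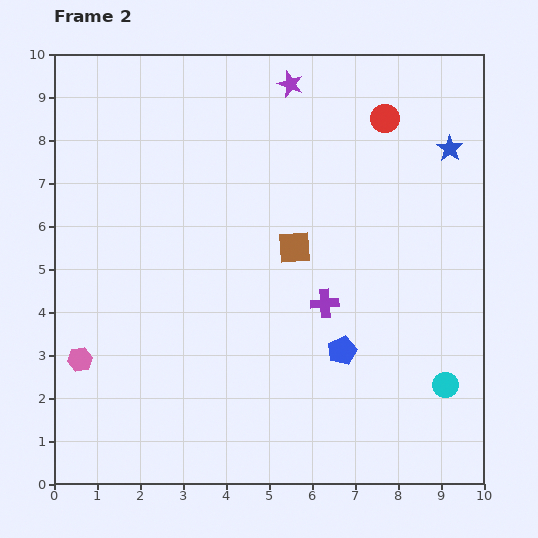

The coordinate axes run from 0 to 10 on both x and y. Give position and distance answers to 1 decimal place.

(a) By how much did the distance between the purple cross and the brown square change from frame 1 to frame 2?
+0.4

Distance in frame 1: 1.1. Distance in frame 2: 1.5.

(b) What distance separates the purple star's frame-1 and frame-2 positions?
3.3

The purple star moved from (6.8, 6.3) to (5.5, 9.3), a distance of √(1.3² + 3.0²) ≈ 3.3.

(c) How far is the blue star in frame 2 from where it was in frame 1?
3.0

The blue star moved from (9.2, 4.8) to (9.2, 7.8), a distance of √(0.0² + 3.0²) ≈ 3.0.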